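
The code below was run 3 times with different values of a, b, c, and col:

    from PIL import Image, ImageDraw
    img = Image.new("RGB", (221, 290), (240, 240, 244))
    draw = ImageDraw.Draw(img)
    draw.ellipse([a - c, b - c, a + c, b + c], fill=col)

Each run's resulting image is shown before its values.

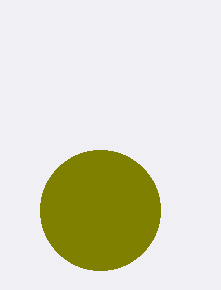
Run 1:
a = 100; b = 210; c = 60; col = 'olive'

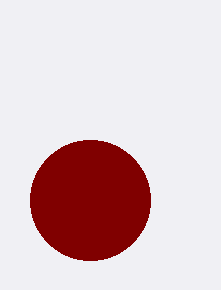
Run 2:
a = 90; b = 200; c = 60; col = 'maroon'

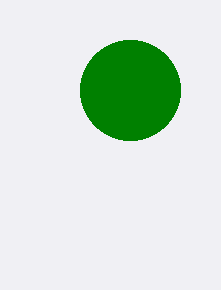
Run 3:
a = 130, b = 90, c = 50, col = 'green'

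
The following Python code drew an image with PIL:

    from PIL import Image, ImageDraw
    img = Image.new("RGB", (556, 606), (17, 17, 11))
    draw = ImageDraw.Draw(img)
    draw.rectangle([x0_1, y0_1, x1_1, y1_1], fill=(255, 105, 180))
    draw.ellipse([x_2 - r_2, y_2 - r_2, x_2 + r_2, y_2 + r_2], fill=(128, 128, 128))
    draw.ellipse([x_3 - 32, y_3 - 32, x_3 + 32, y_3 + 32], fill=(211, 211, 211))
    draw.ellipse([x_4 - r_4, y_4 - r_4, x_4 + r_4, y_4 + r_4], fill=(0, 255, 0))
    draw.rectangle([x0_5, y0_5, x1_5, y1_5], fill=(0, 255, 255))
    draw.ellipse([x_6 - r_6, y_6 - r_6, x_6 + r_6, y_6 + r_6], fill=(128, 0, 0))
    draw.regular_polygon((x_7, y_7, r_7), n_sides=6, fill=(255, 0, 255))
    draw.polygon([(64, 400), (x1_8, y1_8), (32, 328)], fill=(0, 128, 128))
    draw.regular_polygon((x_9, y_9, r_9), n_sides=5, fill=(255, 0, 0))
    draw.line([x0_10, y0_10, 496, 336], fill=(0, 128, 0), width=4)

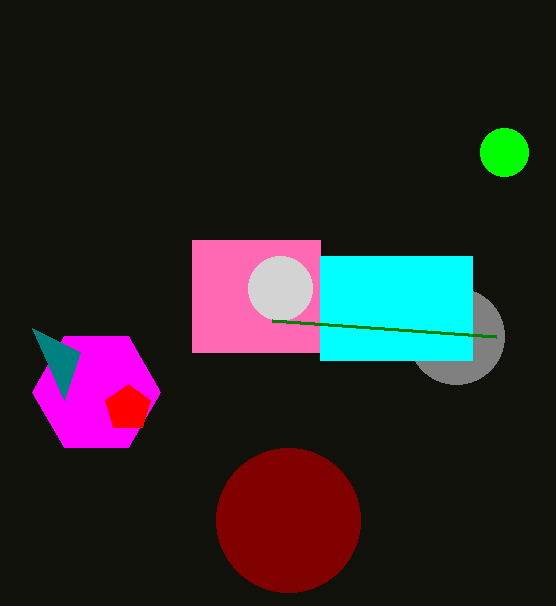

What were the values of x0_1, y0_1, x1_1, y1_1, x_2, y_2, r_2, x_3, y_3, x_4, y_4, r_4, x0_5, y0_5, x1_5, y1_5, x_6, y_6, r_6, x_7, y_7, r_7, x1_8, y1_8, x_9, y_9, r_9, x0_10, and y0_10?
x0_1 = 192, y0_1 = 240, x1_1 = 320, y1_1 = 352, x_2 = 456, y_2 = 336, r_2 = 48, x_3 = 280, y_3 = 288, x_4 = 504, y_4 = 152, r_4 = 24, x0_5 = 320, y0_5 = 256, x1_5 = 472, y1_5 = 360, x_6 = 288, y_6 = 520, r_6 = 72, x_7 = 96, y_7 = 392, r_7 = 64, x1_8 = 80, y1_8 = 352, x_9 = 128, y_9 = 408, r_9 = 24, x0_10 = 272, y0_10 = 320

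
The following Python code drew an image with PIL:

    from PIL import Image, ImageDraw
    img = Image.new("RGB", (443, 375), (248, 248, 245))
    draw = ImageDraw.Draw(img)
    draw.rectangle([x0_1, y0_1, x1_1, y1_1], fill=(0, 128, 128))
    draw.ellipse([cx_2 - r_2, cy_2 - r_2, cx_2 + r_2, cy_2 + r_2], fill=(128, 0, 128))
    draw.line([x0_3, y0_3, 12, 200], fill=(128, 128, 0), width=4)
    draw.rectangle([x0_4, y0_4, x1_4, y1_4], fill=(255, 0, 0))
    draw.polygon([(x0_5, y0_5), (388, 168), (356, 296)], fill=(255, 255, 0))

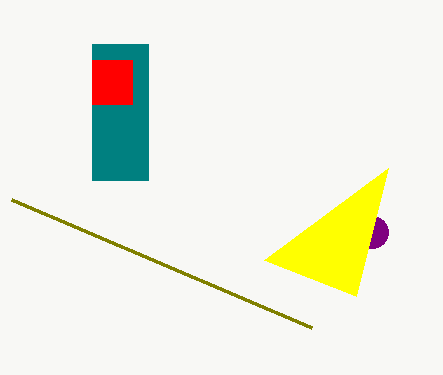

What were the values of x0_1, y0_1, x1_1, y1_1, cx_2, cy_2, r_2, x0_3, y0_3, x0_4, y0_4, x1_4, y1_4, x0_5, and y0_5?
x0_1 = 92; y0_1 = 44; x1_1 = 148; y1_1 = 180; cx_2 = 372; cy_2 = 232; r_2 = 16; x0_3 = 312; y0_3 = 328; x0_4 = 92; y0_4 = 60; x1_4 = 132; y1_4 = 104; x0_5 = 264; y0_5 = 260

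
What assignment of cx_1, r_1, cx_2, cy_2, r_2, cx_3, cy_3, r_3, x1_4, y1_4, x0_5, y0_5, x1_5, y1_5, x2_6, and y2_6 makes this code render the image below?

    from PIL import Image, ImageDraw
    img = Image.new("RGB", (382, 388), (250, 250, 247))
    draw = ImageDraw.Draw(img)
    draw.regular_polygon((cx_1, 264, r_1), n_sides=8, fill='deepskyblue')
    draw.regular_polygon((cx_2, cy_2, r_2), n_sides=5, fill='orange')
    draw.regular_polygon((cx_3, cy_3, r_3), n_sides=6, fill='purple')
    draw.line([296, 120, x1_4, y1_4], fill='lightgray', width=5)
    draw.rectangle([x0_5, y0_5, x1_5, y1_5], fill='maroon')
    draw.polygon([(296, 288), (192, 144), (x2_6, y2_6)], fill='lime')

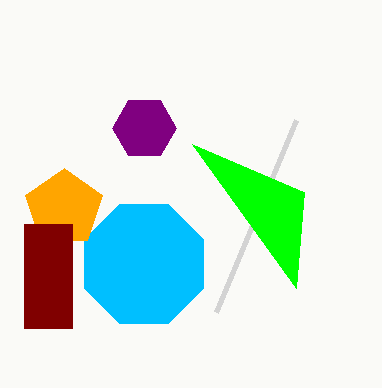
cx_1 = 144
r_1 = 64
cx_2 = 64
cy_2 = 208
r_2 = 40
cx_3 = 144
cy_3 = 128
r_3 = 32
x1_4 = 216
y1_4 = 312
x0_5 = 24
y0_5 = 224
x1_5 = 72
y1_5 = 328
x2_6 = 304
y2_6 = 192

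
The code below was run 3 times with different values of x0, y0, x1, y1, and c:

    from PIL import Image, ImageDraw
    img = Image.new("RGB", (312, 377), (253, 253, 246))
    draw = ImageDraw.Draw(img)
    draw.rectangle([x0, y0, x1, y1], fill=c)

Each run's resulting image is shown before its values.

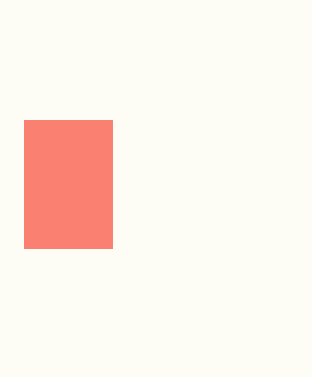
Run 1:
x0 = 24
y0 = 120
x1 = 112
y1 = 248
c = 'salmon'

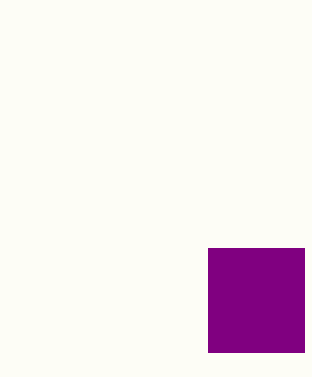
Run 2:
x0 = 208, y0 = 248, x1 = 304, y1 = 352, c = 'purple'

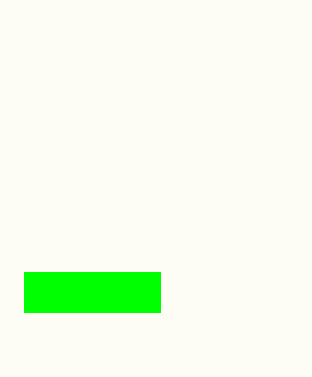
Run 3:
x0 = 24; y0 = 272; x1 = 160; y1 = 312; c = 'lime'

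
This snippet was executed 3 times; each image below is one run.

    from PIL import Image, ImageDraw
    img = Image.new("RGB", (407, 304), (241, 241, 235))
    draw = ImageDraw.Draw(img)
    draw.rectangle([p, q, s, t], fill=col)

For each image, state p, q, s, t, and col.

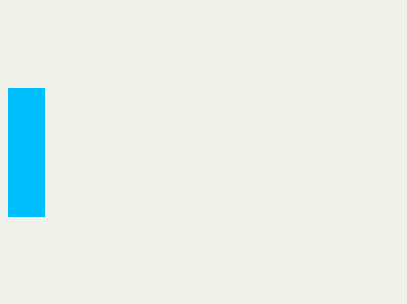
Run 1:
p = 8
q = 88
s = 44
t = 216
col = 'deepskyblue'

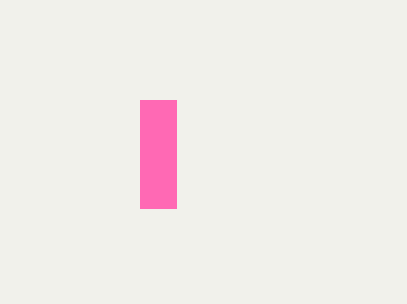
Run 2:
p = 140; q = 100; s = 176; t = 208; col = 'hotpink'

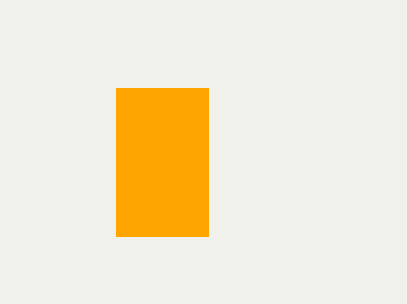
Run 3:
p = 116
q = 88
s = 208
t = 236
col = 'orange'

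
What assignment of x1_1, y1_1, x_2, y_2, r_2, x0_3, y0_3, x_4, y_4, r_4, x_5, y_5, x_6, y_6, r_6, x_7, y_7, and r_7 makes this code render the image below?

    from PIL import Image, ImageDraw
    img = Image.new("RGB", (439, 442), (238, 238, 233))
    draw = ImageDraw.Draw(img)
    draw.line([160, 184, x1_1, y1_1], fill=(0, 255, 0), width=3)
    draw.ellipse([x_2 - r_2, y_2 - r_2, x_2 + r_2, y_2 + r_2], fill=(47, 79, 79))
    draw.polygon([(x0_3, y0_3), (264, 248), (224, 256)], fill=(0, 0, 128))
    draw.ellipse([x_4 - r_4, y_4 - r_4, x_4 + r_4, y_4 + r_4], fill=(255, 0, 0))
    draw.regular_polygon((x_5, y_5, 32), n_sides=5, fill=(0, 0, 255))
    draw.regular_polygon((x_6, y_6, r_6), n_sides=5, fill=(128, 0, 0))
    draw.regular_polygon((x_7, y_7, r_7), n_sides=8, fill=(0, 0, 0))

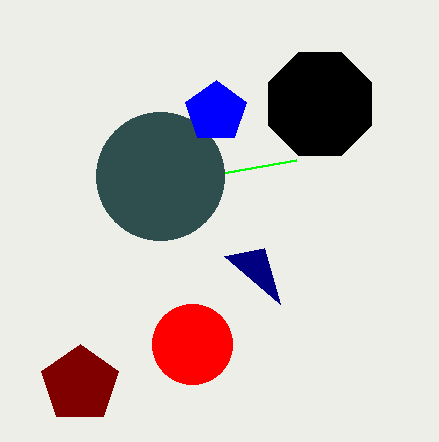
x1_1 = 296, y1_1 = 160, x_2 = 160, y_2 = 176, r_2 = 64, x0_3 = 280, y0_3 = 304, x_4 = 192, y_4 = 344, r_4 = 40, x_5 = 216, y_5 = 112, x_6 = 80, y_6 = 384, r_6 = 40, x_7 = 320, y_7 = 104, r_7 = 56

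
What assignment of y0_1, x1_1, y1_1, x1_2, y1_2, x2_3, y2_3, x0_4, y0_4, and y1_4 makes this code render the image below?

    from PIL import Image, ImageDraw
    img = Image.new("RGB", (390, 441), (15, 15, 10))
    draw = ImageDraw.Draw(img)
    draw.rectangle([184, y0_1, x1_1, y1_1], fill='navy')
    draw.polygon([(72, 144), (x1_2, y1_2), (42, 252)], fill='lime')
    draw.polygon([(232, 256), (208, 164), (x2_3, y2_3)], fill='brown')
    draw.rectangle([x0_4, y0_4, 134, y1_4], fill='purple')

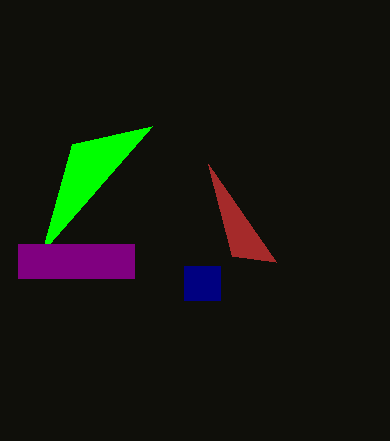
y0_1 = 266
x1_1 = 220
y1_1 = 300
x1_2 = 152
y1_2 = 126
x2_3 = 276
y2_3 = 262
x0_4 = 18
y0_4 = 244
y1_4 = 278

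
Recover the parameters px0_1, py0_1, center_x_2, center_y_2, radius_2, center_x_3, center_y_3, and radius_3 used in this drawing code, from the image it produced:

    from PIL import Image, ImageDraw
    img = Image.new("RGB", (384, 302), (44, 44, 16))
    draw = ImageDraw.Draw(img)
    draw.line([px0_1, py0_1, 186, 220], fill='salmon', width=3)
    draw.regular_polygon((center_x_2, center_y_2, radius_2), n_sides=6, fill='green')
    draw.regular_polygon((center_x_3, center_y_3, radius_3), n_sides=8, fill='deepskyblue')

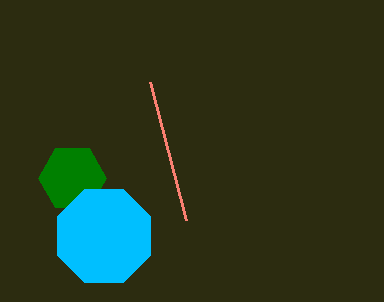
px0_1 = 150, py0_1 = 82, center_x_2 = 72, center_y_2 = 178, radius_2 = 34, center_x_3 = 104, center_y_3 = 236, radius_3 = 50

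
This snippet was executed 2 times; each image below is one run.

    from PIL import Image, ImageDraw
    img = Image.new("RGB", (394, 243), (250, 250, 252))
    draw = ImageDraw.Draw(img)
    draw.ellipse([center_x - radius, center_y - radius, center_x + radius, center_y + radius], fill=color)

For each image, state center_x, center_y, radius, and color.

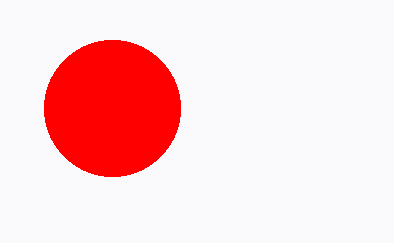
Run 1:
center_x = 112, center_y = 108, radius = 68, color = 'red'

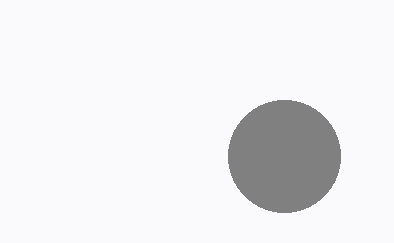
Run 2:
center_x = 284; center_y = 156; radius = 56; color = 'gray'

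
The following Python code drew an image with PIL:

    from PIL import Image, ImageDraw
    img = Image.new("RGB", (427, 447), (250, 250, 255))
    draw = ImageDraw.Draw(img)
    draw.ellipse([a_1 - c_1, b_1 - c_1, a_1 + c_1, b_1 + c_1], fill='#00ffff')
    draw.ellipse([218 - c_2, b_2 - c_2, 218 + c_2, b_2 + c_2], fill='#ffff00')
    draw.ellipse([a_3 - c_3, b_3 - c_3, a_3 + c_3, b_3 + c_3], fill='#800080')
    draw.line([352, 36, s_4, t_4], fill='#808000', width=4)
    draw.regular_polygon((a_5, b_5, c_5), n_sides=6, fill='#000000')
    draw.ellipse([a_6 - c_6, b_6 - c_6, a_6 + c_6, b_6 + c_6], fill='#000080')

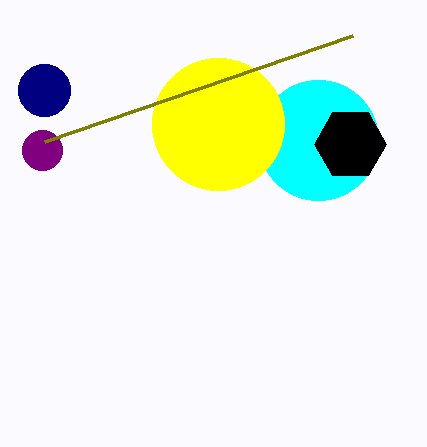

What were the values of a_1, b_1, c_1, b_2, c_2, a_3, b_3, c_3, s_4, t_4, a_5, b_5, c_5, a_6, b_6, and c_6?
a_1 = 318, b_1 = 140, c_1 = 60, b_2 = 124, c_2 = 66, a_3 = 42, b_3 = 150, c_3 = 20, s_4 = 44, t_4 = 142, a_5 = 350, b_5 = 144, c_5 = 36, a_6 = 44, b_6 = 90, c_6 = 26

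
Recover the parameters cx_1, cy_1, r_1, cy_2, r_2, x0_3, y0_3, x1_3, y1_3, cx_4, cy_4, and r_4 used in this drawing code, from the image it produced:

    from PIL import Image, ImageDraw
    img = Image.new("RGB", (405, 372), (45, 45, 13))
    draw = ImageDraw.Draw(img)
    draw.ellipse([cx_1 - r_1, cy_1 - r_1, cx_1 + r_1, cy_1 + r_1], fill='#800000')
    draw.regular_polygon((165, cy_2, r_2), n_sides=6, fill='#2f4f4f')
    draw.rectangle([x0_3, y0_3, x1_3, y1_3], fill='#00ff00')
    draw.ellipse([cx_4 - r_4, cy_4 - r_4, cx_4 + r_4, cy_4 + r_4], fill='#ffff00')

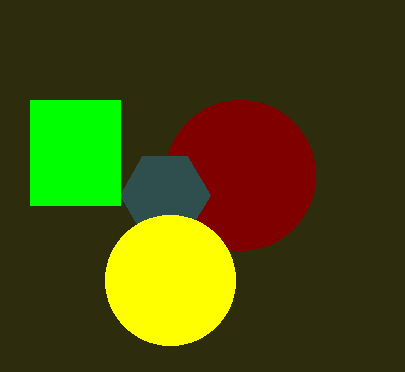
cx_1 = 240
cy_1 = 175
r_1 = 75
cy_2 = 195
r_2 = 45
x0_3 = 30
y0_3 = 100
x1_3 = 120
y1_3 = 205
cx_4 = 170
cy_4 = 280
r_4 = 65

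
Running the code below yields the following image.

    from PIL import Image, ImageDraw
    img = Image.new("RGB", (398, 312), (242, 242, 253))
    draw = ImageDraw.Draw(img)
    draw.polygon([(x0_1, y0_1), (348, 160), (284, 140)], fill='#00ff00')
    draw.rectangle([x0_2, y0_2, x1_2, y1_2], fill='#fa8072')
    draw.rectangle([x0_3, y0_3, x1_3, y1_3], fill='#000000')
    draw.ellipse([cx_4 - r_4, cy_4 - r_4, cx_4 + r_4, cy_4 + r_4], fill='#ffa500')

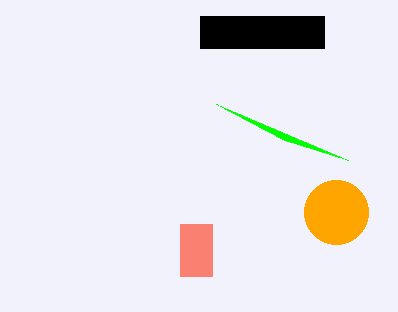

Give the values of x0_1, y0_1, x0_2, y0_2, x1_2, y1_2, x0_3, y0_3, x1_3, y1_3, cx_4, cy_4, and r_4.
x0_1 = 216, y0_1 = 104, x0_2 = 180, y0_2 = 224, x1_2 = 212, y1_2 = 276, x0_3 = 200, y0_3 = 16, x1_3 = 324, y1_3 = 48, cx_4 = 336, cy_4 = 212, r_4 = 32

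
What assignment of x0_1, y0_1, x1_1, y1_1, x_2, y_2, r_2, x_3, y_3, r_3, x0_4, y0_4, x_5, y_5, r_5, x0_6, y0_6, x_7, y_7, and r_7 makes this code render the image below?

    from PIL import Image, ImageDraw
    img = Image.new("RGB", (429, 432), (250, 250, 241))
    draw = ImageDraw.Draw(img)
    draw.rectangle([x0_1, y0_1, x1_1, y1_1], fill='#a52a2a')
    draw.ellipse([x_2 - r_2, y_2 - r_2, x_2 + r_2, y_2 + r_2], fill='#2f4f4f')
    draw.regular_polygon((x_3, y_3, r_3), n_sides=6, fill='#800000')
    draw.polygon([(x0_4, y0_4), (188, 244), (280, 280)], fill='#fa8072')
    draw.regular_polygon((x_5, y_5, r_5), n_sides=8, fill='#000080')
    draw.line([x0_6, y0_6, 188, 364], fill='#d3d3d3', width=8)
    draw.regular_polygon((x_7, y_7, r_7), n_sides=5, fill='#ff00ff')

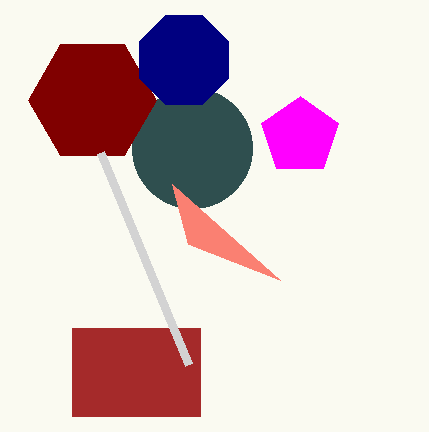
x0_1 = 72, y0_1 = 328, x1_1 = 200, y1_1 = 416, x_2 = 192, y_2 = 148, r_2 = 60, x_3 = 92, y_3 = 100, r_3 = 64, x0_4 = 172, y0_4 = 184, x_5 = 184, y_5 = 60, r_5 = 48, x0_6 = 100, y0_6 = 152, x_7 = 300, y_7 = 136, r_7 = 40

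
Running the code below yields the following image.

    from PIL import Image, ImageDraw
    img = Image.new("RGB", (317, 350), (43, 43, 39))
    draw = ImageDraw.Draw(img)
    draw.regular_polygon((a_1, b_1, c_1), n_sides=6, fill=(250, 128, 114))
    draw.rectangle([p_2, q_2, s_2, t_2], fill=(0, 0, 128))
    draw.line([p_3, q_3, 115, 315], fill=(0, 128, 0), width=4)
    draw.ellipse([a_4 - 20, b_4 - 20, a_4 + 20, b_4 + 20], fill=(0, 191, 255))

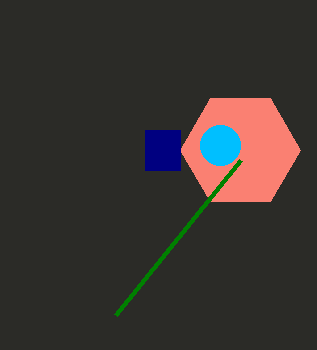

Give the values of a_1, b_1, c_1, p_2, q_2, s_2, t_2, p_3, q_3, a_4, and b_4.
a_1 = 240
b_1 = 150
c_1 = 60
p_2 = 145
q_2 = 130
s_2 = 180
t_2 = 170
p_3 = 240
q_3 = 160
a_4 = 220
b_4 = 145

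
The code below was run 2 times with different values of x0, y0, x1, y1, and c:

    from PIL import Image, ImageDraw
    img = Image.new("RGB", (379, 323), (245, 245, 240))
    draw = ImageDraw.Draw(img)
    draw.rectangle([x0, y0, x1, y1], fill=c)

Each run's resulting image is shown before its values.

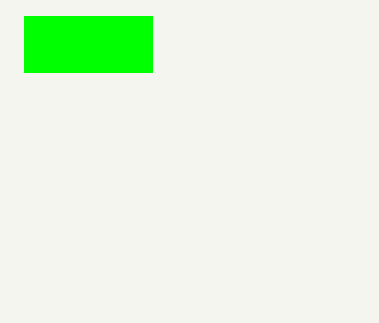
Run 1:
x0 = 24, y0 = 16, x1 = 152, y1 = 72, c = 'lime'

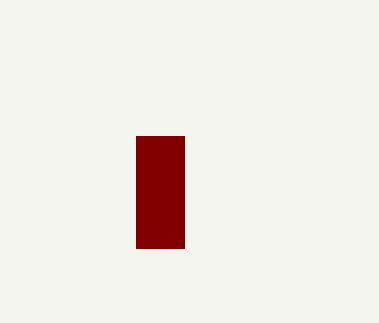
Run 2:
x0 = 136, y0 = 136, x1 = 184, y1 = 248, c = 'maroon'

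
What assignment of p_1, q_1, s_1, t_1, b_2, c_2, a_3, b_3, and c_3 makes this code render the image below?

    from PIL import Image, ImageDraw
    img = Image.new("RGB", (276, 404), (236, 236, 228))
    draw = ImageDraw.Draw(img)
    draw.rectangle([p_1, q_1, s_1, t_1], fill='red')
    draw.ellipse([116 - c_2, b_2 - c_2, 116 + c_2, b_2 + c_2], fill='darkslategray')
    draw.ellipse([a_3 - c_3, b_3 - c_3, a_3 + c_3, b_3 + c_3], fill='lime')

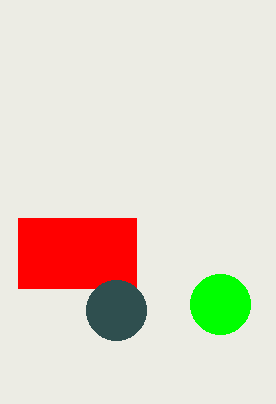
p_1 = 18, q_1 = 218, s_1 = 136, t_1 = 288, b_2 = 310, c_2 = 30, a_3 = 220, b_3 = 304, c_3 = 30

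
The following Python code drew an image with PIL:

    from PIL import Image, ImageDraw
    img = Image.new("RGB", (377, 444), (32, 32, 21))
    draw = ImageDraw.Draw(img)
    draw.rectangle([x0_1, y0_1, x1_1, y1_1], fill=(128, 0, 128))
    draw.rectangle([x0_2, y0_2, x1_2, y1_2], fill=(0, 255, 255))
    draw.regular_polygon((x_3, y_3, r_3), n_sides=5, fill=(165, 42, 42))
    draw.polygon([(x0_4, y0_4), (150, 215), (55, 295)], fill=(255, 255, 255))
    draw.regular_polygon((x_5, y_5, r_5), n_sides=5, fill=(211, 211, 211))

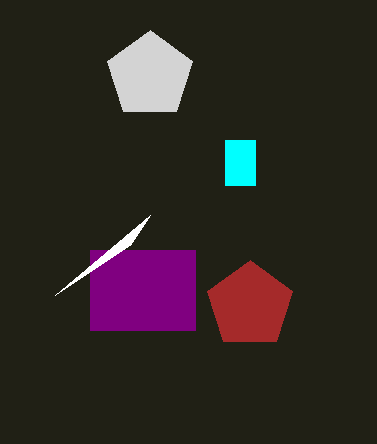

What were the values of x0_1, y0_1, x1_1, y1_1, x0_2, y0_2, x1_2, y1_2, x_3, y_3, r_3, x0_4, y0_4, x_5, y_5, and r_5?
x0_1 = 90
y0_1 = 250
x1_1 = 195
y1_1 = 330
x0_2 = 225
y0_2 = 140
x1_2 = 255
y1_2 = 185
x_3 = 250
y_3 = 305
r_3 = 45
x0_4 = 130
y0_4 = 245
x_5 = 150
y_5 = 75
r_5 = 45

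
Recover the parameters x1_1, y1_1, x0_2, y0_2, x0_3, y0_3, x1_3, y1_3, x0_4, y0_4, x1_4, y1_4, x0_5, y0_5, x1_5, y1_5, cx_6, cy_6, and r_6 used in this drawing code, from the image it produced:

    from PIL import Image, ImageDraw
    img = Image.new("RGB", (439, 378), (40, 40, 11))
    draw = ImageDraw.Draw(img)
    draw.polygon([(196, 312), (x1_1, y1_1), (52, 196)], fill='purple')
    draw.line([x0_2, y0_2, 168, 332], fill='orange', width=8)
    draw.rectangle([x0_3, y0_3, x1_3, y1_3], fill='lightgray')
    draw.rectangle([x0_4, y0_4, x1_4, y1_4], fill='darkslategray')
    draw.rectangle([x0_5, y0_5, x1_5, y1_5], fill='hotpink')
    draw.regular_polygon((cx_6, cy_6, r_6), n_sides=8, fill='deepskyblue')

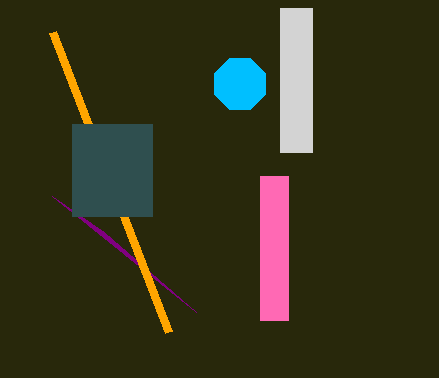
x1_1 = 104, y1_1 = 232, x0_2 = 52, y0_2 = 32, x0_3 = 280, y0_3 = 8, x1_3 = 312, y1_3 = 152, x0_4 = 72, y0_4 = 124, x1_4 = 152, y1_4 = 216, x0_5 = 260, y0_5 = 176, x1_5 = 288, y1_5 = 320, cx_6 = 240, cy_6 = 84, r_6 = 28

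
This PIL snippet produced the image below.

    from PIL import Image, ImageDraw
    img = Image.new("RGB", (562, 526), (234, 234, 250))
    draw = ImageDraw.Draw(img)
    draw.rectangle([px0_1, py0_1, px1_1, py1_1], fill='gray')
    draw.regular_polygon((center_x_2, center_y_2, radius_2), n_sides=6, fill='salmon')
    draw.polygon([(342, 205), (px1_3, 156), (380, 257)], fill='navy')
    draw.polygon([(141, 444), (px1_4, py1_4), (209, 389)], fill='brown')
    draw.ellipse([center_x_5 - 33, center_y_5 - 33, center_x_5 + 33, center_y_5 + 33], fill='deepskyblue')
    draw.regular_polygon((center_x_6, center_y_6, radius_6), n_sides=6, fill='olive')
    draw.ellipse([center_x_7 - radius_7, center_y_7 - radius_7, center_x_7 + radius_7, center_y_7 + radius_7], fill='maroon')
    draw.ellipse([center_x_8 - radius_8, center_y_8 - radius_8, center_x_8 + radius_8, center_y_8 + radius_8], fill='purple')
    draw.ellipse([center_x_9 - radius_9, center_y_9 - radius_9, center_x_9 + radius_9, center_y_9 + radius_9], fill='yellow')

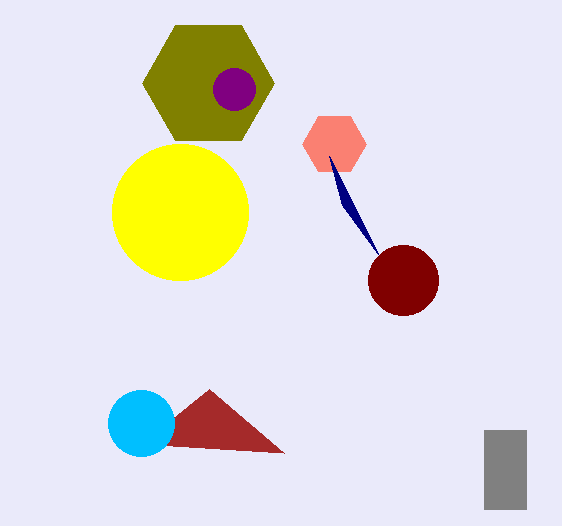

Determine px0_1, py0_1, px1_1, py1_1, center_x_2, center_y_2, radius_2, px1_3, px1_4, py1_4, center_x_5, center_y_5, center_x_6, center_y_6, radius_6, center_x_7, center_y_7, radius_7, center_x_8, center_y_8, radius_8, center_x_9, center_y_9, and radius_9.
px0_1 = 484, py0_1 = 430, px1_1 = 526, py1_1 = 509, center_x_2 = 334, center_y_2 = 144, radius_2 = 32, px1_3 = 329, px1_4 = 284, py1_4 = 453, center_x_5 = 141, center_y_5 = 423, center_x_6 = 208, center_y_6 = 83, radius_6 = 66, center_x_7 = 403, center_y_7 = 280, radius_7 = 35, center_x_8 = 234, center_y_8 = 89, radius_8 = 21, center_x_9 = 180, center_y_9 = 212, radius_9 = 68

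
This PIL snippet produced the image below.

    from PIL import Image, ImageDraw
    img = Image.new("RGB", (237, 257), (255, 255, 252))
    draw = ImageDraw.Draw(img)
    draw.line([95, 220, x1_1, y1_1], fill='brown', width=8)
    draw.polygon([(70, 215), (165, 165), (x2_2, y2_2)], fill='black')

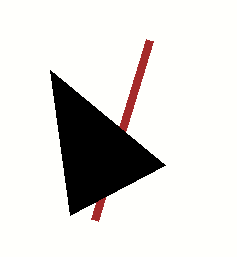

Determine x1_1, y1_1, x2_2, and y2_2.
x1_1 = 150, y1_1 = 40, x2_2 = 50, y2_2 = 70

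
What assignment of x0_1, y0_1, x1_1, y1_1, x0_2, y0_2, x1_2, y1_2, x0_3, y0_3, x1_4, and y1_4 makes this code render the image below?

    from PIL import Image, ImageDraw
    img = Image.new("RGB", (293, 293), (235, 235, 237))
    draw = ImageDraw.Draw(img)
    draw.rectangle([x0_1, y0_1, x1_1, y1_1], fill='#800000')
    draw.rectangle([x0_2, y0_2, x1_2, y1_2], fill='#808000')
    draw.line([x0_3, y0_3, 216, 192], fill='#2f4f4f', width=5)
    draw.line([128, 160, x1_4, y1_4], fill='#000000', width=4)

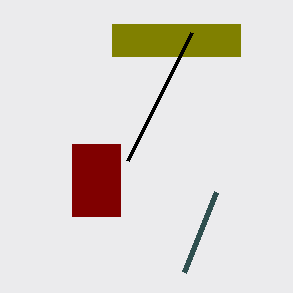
x0_1 = 72; y0_1 = 144; x1_1 = 120; y1_1 = 216; x0_2 = 112; y0_2 = 24; x1_2 = 240; y1_2 = 56; x0_3 = 184; y0_3 = 272; x1_4 = 192; y1_4 = 32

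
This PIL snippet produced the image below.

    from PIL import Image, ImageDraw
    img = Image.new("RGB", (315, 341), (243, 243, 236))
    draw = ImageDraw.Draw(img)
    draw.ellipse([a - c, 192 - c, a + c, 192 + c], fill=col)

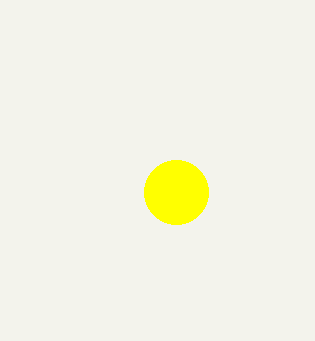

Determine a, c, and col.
a = 176
c = 32
col = 'yellow'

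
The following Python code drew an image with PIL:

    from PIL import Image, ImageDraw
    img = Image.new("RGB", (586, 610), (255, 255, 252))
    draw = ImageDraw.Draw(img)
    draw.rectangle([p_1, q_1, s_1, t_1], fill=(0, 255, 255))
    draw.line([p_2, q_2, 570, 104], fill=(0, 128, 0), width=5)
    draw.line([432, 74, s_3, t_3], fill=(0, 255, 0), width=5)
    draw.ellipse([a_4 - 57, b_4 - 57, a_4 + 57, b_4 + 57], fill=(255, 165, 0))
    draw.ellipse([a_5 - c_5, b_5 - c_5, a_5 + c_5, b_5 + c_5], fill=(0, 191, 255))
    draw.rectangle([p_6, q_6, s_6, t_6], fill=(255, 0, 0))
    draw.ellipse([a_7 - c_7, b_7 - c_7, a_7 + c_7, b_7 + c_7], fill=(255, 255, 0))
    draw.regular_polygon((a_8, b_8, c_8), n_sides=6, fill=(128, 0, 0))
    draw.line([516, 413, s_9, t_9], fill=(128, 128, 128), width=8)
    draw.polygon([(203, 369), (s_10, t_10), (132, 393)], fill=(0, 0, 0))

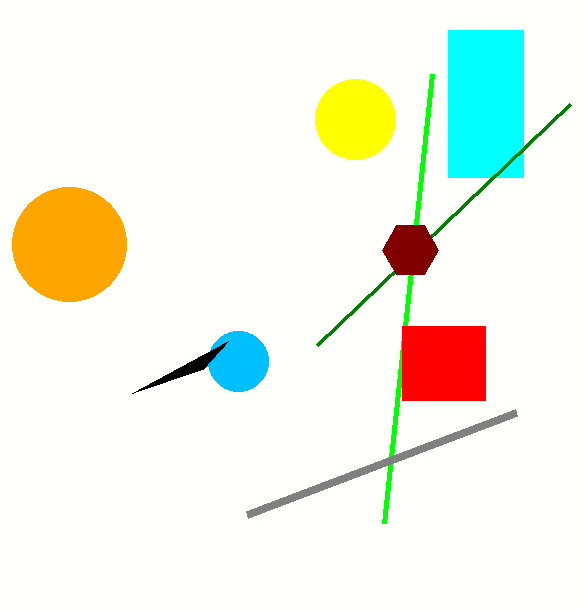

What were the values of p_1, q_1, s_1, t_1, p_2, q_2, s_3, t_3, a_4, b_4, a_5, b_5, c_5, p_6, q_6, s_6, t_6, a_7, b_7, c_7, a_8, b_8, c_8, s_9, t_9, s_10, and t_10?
p_1 = 448, q_1 = 30, s_1 = 523, t_1 = 177, p_2 = 317, q_2 = 345, s_3 = 384, t_3 = 523, a_4 = 69, b_4 = 244, a_5 = 238, b_5 = 361, c_5 = 30, p_6 = 402, q_6 = 326, s_6 = 485, t_6 = 400, a_7 = 355, b_7 = 119, c_7 = 40, a_8 = 410, b_8 = 250, c_8 = 28, s_9 = 247, t_9 = 515, s_10 = 228, t_10 = 341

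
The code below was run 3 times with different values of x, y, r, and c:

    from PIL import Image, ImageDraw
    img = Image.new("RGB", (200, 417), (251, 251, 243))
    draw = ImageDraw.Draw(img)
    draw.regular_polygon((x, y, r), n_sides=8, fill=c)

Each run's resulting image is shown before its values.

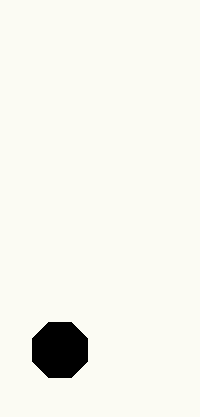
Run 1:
x = 60
y = 350
r = 30
c = 'black'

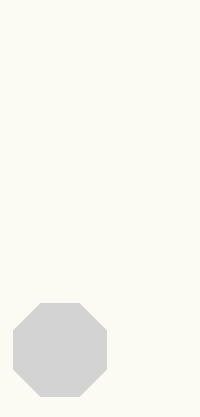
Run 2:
x = 60, y = 350, r = 50, c = 'lightgray'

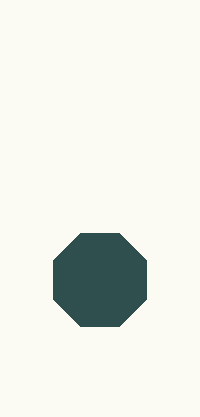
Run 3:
x = 100, y = 280, r = 50, c = 'darkslategray'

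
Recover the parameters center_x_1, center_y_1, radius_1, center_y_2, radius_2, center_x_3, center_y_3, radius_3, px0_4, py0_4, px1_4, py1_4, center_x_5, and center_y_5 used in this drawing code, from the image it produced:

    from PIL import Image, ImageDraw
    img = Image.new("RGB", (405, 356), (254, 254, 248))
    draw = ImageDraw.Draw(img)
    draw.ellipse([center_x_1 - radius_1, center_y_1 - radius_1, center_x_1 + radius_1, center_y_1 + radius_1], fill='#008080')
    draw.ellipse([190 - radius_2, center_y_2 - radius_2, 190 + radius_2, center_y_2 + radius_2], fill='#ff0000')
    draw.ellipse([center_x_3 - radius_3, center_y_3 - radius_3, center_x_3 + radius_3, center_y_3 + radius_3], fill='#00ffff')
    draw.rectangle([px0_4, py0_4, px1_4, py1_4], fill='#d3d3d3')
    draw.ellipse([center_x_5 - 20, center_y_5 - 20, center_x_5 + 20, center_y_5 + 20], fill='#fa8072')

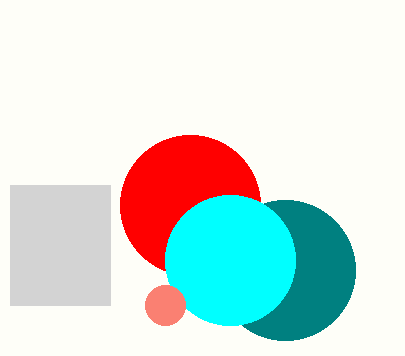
center_x_1 = 285
center_y_1 = 270
radius_1 = 70
center_y_2 = 205
radius_2 = 70
center_x_3 = 230
center_y_3 = 260
radius_3 = 65
px0_4 = 10
py0_4 = 185
px1_4 = 110
py1_4 = 305
center_x_5 = 165
center_y_5 = 305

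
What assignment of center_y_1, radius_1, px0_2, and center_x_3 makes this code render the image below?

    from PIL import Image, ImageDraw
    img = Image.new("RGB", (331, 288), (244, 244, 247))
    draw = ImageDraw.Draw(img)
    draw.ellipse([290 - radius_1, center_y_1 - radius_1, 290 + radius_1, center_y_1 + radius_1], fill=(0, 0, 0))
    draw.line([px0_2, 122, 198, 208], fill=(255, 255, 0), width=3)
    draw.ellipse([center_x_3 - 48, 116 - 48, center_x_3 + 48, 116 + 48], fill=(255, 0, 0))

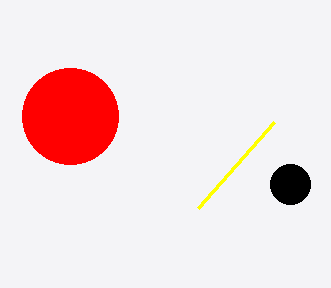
center_y_1 = 184
radius_1 = 20
px0_2 = 274
center_x_3 = 70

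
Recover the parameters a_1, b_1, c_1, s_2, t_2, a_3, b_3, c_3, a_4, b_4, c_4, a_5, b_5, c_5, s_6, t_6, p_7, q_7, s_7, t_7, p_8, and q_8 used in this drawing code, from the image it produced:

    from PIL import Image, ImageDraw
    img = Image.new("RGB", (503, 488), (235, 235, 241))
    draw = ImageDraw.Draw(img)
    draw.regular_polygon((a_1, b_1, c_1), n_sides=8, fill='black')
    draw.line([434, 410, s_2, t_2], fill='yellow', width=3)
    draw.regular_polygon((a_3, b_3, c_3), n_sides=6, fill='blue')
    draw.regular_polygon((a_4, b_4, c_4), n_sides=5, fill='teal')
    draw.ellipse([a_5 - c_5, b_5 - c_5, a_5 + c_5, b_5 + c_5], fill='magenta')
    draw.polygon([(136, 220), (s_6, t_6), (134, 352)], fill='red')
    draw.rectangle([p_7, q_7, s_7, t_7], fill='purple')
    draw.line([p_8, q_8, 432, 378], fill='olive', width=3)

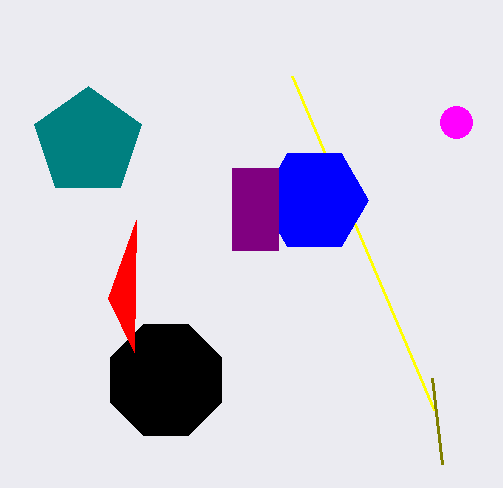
a_1 = 166, b_1 = 380, c_1 = 60, s_2 = 292, t_2 = 76, a_3 = 314, b_3 = 200, c_3 = 54, a_4 = 88, b_4 = 142, c_4 = 56, a_5 = 456, b_5 = 122, c_5 = 16, s_6 = 108, t_6 = 298, p_7 = 232, q_7 = 168, s_7 = 278, t_7 = 250, p_8 = 442, q_8 = 464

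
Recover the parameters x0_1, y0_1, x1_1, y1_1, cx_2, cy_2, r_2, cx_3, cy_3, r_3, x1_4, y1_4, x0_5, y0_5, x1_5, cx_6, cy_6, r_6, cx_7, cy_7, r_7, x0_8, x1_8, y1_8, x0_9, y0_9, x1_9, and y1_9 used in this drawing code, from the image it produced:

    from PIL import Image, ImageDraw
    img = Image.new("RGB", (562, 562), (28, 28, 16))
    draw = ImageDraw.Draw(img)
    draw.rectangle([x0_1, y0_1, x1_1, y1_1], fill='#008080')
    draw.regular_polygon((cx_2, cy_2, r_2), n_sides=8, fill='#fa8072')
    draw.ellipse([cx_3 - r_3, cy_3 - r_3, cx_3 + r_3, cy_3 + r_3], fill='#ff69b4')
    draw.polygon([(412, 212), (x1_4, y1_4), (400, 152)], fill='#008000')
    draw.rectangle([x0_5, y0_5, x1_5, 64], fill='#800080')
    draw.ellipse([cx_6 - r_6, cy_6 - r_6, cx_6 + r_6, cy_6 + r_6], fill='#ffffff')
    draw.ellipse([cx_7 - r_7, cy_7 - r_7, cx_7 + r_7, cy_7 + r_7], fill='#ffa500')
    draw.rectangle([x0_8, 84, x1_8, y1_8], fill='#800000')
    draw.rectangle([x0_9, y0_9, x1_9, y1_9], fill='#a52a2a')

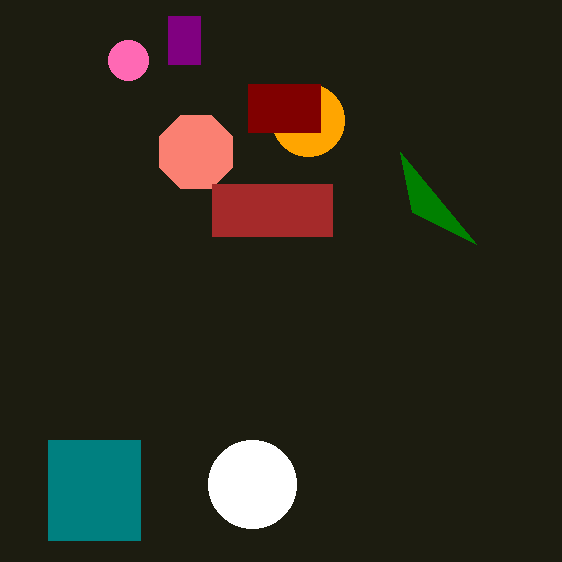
x0_1 = 48; y0_1 = 440; x1_1 = 140; y1_1 = 540; cx_2 = 196; cy_2 = 152; r_2 = 40; cx_3 = 128; cy_3 = 60; r_3 = 20; x1_4 = 476; y1_4 = 244; x0_5 = 168; y0_5 = 16; x1_5 = 200; cx_6 = 252; cy_6 = 484; r_6 = 44; cx_7 = 308; cy_7 = 120; r_7 = 36; x0_8 = 248; x1_8 = 320; y1_8 = 132; x0_9 = 212; y0_9 = 184; x1_9 = 332; y1_9 = 236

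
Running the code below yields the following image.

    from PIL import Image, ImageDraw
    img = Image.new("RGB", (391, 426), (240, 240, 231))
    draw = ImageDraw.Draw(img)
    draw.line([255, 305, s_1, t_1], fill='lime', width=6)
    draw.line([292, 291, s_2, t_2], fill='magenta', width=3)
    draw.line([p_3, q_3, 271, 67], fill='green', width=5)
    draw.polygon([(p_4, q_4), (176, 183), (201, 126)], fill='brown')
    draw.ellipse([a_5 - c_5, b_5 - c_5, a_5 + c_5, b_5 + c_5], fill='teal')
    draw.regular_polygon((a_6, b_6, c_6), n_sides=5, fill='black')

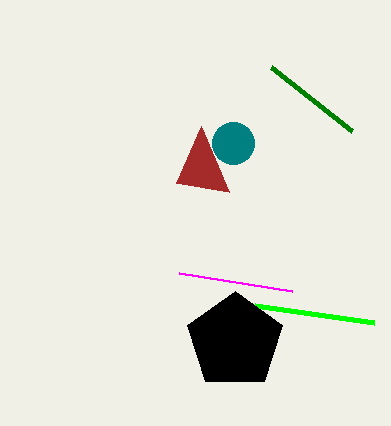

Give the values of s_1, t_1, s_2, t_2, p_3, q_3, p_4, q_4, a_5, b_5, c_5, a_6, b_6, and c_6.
s_1 = 374
t_1 = 322
s_2 = 179
t_2 = 273
p_3 = 352
q_3 = 131
p_4 = 229
q_4 = 192
a_5 = 233
b_5 = 143
c_5 = 21
a_6 = 235
b_6 = 341
c_6 = 50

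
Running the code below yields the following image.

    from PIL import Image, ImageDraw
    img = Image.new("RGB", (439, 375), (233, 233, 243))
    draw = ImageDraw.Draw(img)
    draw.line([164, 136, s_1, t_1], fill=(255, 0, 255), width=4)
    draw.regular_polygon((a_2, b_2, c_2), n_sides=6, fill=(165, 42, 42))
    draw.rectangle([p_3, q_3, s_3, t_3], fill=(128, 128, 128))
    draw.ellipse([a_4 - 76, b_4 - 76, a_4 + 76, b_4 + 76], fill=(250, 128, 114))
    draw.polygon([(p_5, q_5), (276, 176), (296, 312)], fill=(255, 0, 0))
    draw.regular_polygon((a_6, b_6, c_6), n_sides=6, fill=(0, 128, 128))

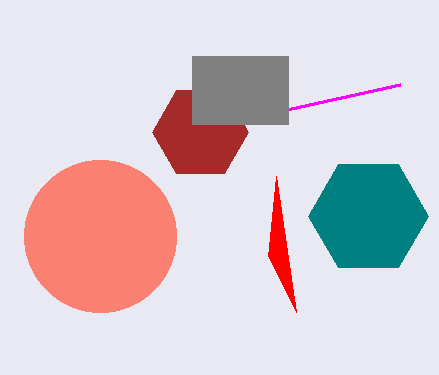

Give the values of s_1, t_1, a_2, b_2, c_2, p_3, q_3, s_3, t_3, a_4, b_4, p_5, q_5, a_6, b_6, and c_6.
s_1 = 400, t_1 = 84, a_2 = 200, b_2 = 132, c_2 = 48, p_3 = 192, q_3 = 56, s_3 = 288, t_3 = 124, a_4 = 100, b_4 = 236, p_5 = 268, q_5 = 256, a_6 = 368, b_6 = 216, c_6 = 60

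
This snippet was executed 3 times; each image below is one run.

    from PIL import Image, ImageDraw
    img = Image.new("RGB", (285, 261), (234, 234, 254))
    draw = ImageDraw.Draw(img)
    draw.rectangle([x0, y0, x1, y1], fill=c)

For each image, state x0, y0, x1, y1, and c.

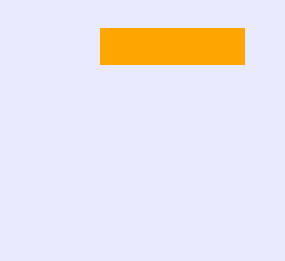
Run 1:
x0 = 100
y0 = 28
x1 = 244
y1 = 64
c = 'orange'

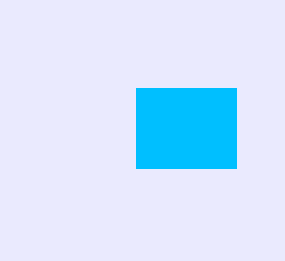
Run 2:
x0 = 136
y0 = 88
x1 = 236
y1 = 168
c = 'deepskyblue'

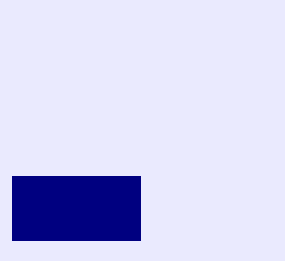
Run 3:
x0 = 12; y0 = 176; x1 = 140; y1 = 240; c = 'navy'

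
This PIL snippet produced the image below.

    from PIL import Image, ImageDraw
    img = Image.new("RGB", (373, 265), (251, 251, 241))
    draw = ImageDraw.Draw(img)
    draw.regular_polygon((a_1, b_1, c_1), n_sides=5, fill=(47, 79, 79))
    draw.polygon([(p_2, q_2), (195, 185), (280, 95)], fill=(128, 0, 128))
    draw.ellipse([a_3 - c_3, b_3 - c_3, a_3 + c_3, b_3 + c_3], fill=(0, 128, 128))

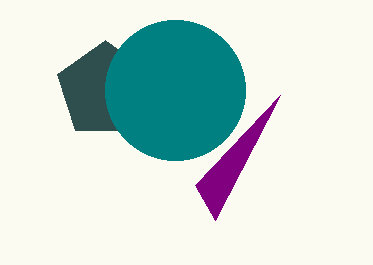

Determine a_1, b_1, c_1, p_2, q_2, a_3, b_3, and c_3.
a_1 = 105, b_1 = 90, c_1 = 50, p_2 = 215, q_2 = 220, a_3 = 175, b_3 = 90, c_3 = 70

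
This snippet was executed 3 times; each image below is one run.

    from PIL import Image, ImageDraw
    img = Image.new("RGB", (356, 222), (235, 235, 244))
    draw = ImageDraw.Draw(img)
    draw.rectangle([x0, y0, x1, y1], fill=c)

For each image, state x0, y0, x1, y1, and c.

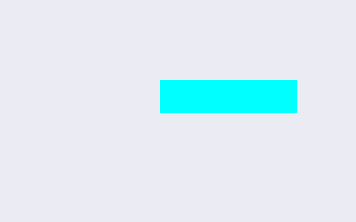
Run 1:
x0 = 160
y0 = 80
x1 = 296
y1 = 112
c = 'cyan'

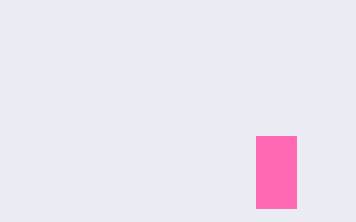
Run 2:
x0 = 256; y0 = 136; x1 = 296; y1 = 208; c = 'hotpink'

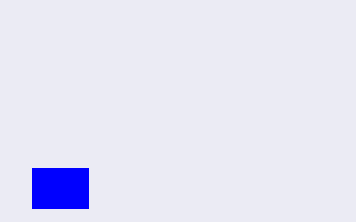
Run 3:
x0 = 32
y0 = 168
x1 = 88
y1 = 208
c = 'blue'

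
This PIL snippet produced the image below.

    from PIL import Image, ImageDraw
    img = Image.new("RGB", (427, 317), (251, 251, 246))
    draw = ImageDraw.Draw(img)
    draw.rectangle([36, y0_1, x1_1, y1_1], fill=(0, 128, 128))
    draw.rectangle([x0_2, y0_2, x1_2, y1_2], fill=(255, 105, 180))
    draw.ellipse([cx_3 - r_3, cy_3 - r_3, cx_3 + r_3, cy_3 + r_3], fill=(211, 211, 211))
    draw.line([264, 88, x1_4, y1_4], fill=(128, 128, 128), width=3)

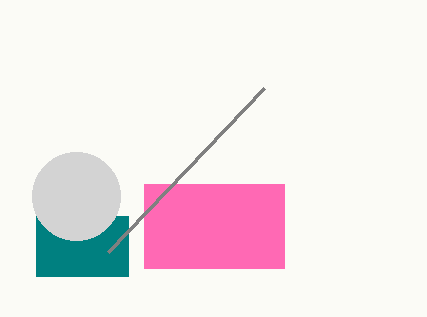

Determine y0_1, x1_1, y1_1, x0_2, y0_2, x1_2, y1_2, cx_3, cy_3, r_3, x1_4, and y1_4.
y0_1 = 216, x1_1 = 128, y1_1 = 276, x0_2 = 144, y0_2 = 184, x1_2 = 284, y1_2 = 268, cx_3 = 76, cy_3 = 196, r_3 = 44, x1_4 = 108, y1_4 = 252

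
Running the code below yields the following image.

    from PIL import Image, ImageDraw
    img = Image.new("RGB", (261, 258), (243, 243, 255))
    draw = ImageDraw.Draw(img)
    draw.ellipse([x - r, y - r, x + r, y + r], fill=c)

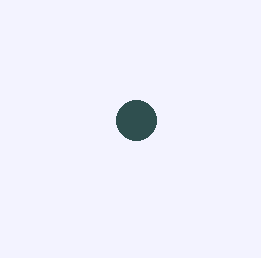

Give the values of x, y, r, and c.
x = 136, y = 120, r = 20, c = 'darkslategray'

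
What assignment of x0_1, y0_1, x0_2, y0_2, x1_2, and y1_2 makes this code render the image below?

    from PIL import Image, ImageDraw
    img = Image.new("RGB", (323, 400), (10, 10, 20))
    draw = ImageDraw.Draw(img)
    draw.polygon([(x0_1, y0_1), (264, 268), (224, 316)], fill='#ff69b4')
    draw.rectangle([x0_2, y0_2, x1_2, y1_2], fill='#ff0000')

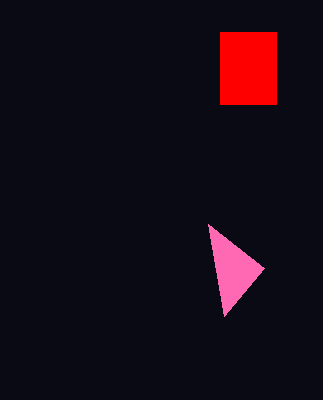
x0_1 = 208, y0_1 = 224, x0_2 = 220, y0_2 = 32, x1_2 = 276, y1_2 = 104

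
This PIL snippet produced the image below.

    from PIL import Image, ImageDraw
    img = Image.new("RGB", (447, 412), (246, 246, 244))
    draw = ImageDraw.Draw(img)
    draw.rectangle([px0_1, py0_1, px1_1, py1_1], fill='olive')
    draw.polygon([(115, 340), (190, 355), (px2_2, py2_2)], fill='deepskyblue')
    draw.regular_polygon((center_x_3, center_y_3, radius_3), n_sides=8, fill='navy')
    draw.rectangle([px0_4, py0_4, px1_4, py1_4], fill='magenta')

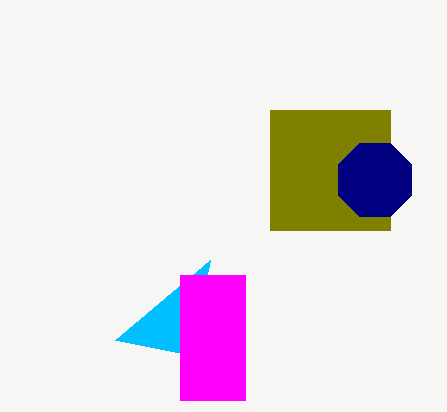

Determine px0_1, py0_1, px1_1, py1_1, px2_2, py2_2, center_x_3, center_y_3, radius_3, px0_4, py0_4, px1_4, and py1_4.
px0_1 = 270
py0_1 = 110
px1_1 = 390
py1_1 = 230
px2_2 = 210
py2_2 = 260
center_x_3 = 375
center_y_3 = 180
radius_3 = 40
px0_4 = 180
py0_4 = 275
px1_4 = 245
py1_4 = 400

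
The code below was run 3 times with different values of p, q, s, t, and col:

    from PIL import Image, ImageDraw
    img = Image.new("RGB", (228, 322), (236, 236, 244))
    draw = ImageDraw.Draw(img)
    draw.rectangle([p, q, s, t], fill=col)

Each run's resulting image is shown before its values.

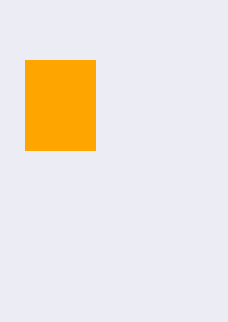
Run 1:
p = 25
q = 60
s = 95
t = 150
col = 'orange'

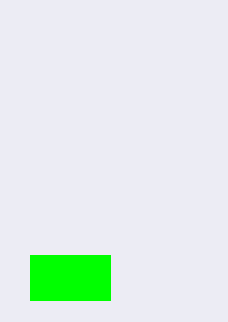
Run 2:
p = 30; q = 255; s = 110; t = 300; col = 'lime'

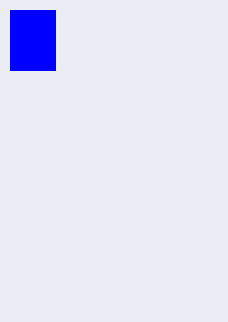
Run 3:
p = 10; q = 10; s = 55; t = 70; col = 'blue'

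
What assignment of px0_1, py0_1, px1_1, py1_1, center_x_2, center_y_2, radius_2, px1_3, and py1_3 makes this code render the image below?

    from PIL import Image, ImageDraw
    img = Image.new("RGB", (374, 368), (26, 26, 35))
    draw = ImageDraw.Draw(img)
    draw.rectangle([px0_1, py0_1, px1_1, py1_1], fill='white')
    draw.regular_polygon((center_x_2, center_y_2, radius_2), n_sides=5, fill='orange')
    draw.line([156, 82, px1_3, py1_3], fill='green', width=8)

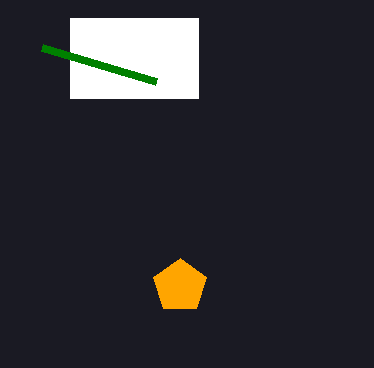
px0_1 = 70
py0_1 = 18
px1_1 = 198
py1_1 = 98
center_x_2 = 180
center_y_2 = 286
radius_2 = 28
px1_3 = 42
py1_3 = 48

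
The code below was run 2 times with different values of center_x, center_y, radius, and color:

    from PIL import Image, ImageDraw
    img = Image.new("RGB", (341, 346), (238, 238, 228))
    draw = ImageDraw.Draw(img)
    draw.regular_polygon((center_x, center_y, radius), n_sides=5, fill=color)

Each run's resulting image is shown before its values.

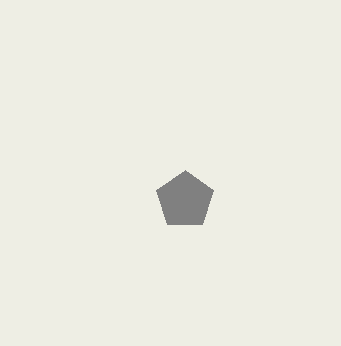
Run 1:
center_x = 185, center_y = 200, radius = 30, color = 'gray'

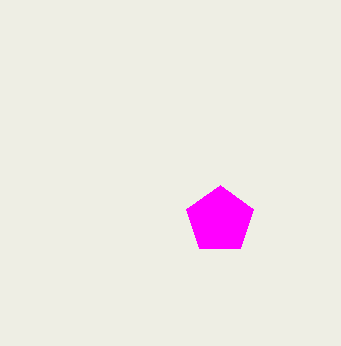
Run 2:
center_x = 220, center_y = 220, radius = 35, color = 'magenta'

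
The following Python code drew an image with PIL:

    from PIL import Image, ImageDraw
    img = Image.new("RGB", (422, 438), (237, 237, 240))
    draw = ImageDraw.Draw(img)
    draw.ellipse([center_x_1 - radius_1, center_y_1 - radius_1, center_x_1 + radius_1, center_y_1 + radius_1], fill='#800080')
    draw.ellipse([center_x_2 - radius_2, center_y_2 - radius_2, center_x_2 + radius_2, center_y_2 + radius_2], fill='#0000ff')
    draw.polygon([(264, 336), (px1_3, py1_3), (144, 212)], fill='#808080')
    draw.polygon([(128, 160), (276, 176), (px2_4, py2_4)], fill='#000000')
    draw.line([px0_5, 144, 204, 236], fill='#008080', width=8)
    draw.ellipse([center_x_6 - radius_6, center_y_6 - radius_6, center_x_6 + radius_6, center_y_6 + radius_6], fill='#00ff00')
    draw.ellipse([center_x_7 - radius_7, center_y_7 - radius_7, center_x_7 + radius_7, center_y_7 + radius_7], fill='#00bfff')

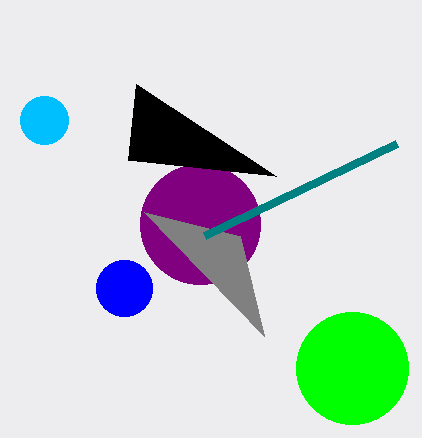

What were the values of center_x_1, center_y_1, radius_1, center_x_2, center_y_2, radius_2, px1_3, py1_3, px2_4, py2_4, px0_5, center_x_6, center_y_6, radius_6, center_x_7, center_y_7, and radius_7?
center_x_1 = 200, center_y_1 = 224, radius_1 = 60, center_x_2 = 124, center_y_2 = 288, radius_2 = 28, px1_3 = 240, py1_3 = 236, px2_4 = 136, py2_4 = 84, px0_5 = 396, center_x_6 = 352, center_y_6 = 368, radius_6 = 56, center_x_7 = 44, center_y_7 = 120, radius_7 = 24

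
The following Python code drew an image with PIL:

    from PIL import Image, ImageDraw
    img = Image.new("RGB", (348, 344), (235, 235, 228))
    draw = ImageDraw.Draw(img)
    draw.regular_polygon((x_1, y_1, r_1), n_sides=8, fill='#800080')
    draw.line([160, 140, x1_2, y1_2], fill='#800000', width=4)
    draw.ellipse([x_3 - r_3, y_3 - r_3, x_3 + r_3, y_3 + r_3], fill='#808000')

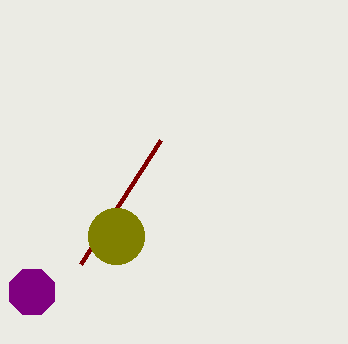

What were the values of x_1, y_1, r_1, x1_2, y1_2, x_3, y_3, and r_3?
x_1 = 32; y_1 = 292; r_1 = 24; x1_2 = 80; y1_2 = 264; x_3 = 116; y_3 = 236; r_3 = 28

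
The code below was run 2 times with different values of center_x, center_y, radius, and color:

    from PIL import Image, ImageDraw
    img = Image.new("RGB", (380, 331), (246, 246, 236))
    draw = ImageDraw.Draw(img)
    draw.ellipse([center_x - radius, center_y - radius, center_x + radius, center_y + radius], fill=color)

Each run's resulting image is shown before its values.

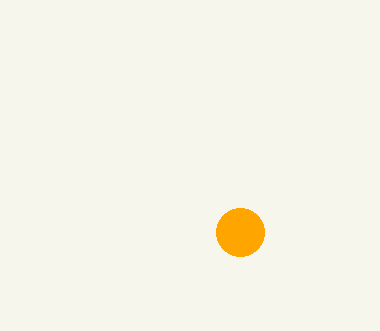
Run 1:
center_x = 240, center_y = 232, radius = 24, color = 'orange'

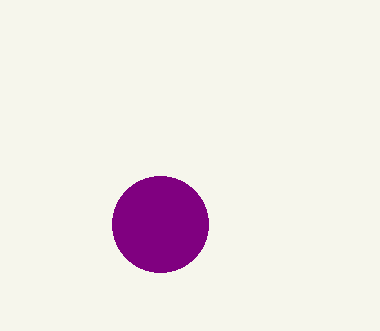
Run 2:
center_x = 160; center_y = 224; radius = 48; color = 'purple'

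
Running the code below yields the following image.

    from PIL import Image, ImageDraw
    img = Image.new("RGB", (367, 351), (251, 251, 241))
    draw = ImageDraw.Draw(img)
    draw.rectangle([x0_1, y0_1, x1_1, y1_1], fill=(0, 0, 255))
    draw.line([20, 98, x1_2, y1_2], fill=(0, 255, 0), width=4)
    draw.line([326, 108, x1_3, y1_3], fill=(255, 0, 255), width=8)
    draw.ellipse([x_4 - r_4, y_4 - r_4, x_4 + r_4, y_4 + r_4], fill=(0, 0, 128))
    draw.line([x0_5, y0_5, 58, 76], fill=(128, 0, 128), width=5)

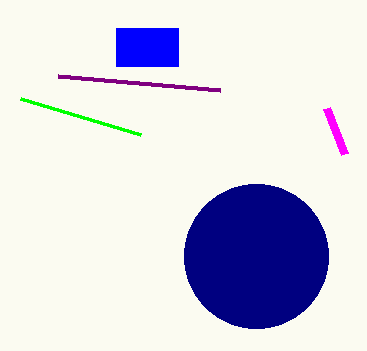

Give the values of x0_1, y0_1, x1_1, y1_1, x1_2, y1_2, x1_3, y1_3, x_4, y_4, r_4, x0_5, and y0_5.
x0_1 = 116; y0_1 = 28; x1_1 = 178; y1_1 = 66; x1_2 = 140; y1_2 = 134; x1_3 = 344; y1_3 = 154; x_4 = 256; y_4 = 256; r_4 = 72; x0_5 = 220; y0_5 = 90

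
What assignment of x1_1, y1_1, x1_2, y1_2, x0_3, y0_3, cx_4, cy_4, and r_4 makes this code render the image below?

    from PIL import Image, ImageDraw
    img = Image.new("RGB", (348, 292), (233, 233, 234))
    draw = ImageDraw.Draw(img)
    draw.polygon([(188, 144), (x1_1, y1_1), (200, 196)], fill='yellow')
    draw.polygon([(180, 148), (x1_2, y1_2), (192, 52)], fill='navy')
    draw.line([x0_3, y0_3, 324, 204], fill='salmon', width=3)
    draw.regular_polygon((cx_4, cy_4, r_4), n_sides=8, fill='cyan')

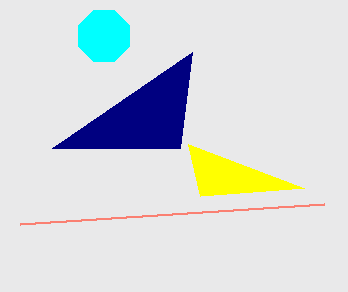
x1_1 = 304
y1_1 = 188
x1_2 = 52
y1_2 = 148
x0_3 = 20
y0_3 = 224
cx_4 = 104
cy_4 = 36
r_4 = 28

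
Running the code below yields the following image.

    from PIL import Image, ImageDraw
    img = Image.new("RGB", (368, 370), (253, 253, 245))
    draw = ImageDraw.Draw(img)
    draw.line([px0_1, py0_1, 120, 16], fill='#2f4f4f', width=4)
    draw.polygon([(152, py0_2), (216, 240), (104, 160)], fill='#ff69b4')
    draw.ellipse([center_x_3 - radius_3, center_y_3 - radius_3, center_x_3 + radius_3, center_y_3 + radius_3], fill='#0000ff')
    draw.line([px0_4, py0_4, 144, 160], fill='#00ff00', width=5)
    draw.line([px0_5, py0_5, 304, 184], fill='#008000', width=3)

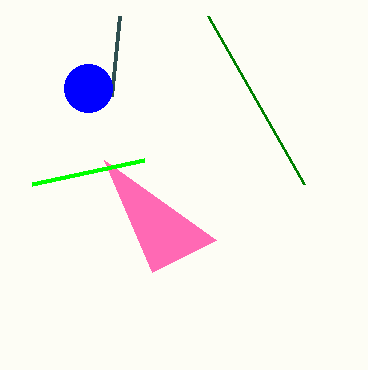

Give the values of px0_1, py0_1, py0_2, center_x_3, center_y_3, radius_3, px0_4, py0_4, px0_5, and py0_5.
px0_1 = 112
py0_1 = 96
py0_2 = 272
center_x_3 = 88
center_y_3 = 88
radius_3 = 24
px0_4 = 32
py0_4 = 184
px0_5 = 208
py0_5 = 16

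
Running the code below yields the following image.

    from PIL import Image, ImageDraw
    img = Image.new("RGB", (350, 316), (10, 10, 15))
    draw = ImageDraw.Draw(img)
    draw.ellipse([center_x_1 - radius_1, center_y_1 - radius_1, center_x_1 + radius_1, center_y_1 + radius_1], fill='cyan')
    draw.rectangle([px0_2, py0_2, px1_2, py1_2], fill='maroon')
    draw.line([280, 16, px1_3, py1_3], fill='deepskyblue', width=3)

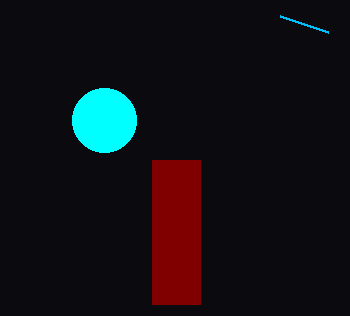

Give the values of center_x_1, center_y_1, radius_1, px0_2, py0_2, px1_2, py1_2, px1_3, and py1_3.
center_x_1 = 104, center_y_1 = 120, radius_1 = 32, px0_2 = 152, py0_2 = 160, px1_2 = 200, py1_2 = 304, px1_3 = 328, py1_3 = 32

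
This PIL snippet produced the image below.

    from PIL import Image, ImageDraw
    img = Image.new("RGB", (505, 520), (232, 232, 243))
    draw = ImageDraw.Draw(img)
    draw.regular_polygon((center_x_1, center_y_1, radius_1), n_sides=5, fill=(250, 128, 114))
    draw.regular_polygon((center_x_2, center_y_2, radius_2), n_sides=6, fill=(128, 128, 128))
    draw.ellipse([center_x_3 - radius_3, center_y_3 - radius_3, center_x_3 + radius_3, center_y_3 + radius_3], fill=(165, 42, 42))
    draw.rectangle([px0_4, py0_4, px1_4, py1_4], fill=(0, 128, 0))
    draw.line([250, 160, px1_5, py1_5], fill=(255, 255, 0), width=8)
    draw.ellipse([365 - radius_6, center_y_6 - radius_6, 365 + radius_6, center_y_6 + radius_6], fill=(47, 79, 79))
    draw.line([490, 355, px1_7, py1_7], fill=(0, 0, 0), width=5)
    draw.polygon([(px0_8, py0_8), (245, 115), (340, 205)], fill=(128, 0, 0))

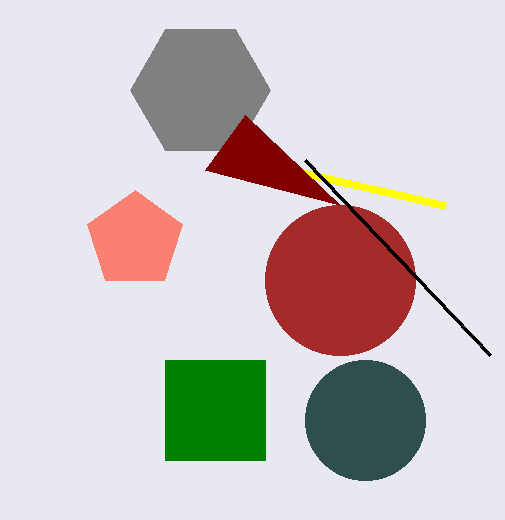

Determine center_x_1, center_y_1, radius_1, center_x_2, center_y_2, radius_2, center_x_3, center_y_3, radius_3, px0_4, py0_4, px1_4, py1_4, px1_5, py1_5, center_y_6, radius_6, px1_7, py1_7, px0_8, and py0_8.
center_x_1 = 135; center_y_1 = 240; radius_1 = 50; center_x_2 = 200; center_y_2 = 90; radius_2 = 70; center_x_3 = 340; center_y_3 = 280; radius_3 = 75; px0_4 = 165; py0_4 = 360; px1_4 = 265; py1_4 = 460; px1_5 = 445; py1_5 = 205; center_y_6 = 420; radius_6 = 60; px1_7 = 305; py1_7 = 160; px0_8 = 205; py0_8 = 170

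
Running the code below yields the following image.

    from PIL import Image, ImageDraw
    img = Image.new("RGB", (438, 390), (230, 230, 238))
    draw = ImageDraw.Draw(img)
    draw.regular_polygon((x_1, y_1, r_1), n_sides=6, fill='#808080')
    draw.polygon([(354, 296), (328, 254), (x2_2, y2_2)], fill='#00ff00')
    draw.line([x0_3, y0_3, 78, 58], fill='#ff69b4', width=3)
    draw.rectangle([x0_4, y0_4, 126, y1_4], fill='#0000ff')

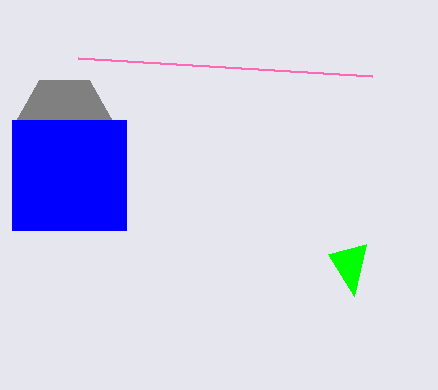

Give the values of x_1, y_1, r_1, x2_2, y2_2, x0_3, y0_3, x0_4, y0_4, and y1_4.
x_1 = 64
y_1 = 124
r_1 = 50
x2_2 = 366
y2_2 = 244
x0_3 = 372
y0_3 = 76
x0_4 = 12
y0_4 = 120
y1_4 = 230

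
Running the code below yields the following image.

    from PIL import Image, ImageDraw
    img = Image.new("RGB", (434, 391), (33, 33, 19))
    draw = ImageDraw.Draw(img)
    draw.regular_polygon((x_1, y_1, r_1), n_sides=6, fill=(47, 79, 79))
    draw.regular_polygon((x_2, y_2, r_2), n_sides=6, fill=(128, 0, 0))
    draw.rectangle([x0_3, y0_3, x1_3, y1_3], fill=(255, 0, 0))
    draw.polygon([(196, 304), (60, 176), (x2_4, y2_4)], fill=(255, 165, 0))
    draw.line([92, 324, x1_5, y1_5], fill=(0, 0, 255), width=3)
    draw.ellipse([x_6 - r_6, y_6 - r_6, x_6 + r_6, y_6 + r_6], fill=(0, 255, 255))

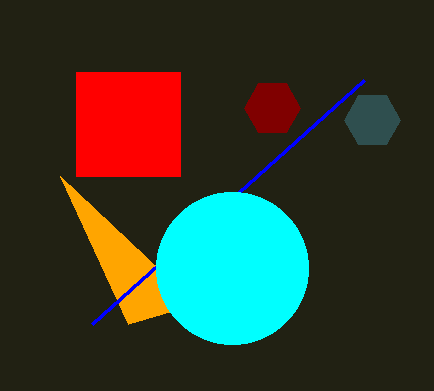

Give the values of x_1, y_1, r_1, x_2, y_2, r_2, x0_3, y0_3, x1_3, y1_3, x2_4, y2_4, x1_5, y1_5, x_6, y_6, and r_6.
x_1 = 372
y_1 = 120
r_1 = 28
x_2 = 272
y_2 = 108
r_2 = 28
x0_3 = 76
y0_3 = 72
x1_3 = 180
y1_3 = 176
x2_4 = 128
y2_4 = 324
x1_5 = 364
y1_5 = 80
x_6 = 232
y_6 = 268
r_6 = 76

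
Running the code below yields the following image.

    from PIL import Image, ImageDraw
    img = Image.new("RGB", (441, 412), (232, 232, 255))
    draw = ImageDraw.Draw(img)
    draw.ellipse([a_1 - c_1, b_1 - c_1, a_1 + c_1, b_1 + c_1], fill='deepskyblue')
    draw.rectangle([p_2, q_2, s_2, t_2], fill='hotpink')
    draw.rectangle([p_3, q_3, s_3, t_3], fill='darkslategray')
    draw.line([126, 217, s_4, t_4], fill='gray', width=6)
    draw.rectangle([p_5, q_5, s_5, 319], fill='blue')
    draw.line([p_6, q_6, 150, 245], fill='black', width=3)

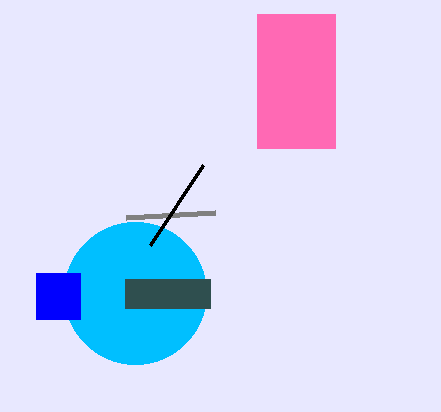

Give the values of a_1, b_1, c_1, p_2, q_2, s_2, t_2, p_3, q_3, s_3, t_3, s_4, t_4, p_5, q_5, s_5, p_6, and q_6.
a_1 = 135; b_1 = 293; c_1 = 71; p_2 = 257; q_2 = 14; s_2 = 335; t_2 = 148; p_3 = 125; q_3 = 279; s_3 = 210; t_3 = 308; s_4 = 215; t_4 = 212; p_5 = 36; q_5 = 273; s_5 = 80; p_6 = 203; q_6 = 165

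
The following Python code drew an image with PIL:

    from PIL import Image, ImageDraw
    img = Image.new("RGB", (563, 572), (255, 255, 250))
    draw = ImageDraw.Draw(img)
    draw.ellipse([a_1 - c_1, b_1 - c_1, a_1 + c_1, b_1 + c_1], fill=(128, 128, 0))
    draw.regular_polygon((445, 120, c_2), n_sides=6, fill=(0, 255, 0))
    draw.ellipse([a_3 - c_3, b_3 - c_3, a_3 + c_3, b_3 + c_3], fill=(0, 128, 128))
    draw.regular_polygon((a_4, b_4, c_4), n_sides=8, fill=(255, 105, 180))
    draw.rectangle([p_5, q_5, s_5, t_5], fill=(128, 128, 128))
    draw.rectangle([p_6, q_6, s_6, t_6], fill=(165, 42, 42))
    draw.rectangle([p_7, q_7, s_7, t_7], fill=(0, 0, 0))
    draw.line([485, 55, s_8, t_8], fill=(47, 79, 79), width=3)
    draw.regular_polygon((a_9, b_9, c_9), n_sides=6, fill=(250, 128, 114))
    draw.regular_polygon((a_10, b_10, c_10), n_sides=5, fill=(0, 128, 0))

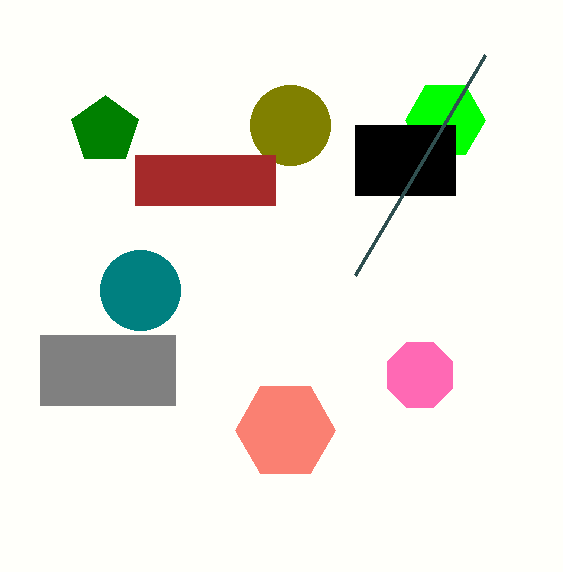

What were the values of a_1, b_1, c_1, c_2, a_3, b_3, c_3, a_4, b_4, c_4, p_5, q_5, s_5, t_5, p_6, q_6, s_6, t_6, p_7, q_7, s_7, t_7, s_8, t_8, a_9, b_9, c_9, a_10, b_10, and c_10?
a_1 = 290
b_1 = 125
c_1 = 40
c_2 = 40
a_3 = 140
b_3 = 290
c_3 = 40
a_4 = 420
b_4 = 375
c_4 = 35
p_5 = 40
q_5 = 335
s_5 = 175
t_5 = 405
p_6 = 135
q_6 = 155
s_6 = 275
t_6 = 205
p_7 = 355
q_7 = 125
s_7 = 455
t_7 = 195
s_8 = 355
t_8 = 275
a_9 = 285
b_9 = 430
c_9 = 50
a_10 = 105
b_10 = 130
c_10 = 35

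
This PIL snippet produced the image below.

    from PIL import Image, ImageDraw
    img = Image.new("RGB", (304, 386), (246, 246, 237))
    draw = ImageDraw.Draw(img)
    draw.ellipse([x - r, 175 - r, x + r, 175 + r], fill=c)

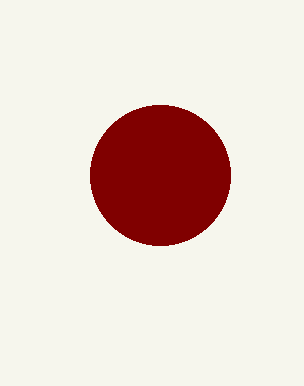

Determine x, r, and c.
x = 160
r = 70
c = 'maroon'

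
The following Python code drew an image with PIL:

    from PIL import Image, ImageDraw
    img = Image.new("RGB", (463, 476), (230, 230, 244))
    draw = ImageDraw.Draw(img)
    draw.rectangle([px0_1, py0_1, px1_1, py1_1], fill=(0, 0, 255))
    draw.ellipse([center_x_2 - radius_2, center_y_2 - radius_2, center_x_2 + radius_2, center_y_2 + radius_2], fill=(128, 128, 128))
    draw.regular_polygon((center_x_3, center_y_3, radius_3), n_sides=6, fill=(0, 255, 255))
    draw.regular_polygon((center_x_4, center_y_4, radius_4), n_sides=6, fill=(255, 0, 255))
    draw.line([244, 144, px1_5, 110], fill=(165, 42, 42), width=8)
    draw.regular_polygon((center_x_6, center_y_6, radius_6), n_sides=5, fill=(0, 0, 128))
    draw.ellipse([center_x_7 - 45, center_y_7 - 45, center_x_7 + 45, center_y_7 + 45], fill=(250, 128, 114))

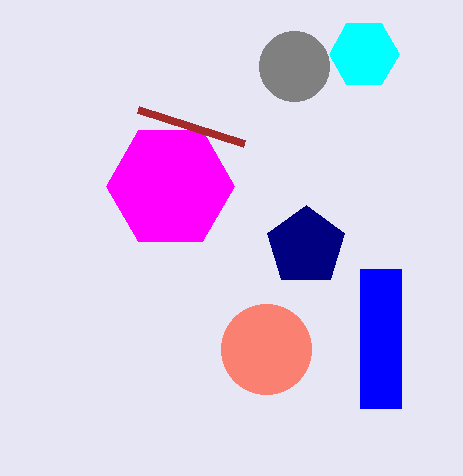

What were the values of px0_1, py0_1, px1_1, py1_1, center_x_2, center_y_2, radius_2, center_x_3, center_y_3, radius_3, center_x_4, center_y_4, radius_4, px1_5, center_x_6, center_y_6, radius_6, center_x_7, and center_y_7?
px0_1 = 360; py0_1 = 269; px1_1 = 401; py1_1 = 408; center_x_2 = 294; center_y_2 = 66; radius_2 = 35; center_x_3 = 364; center_y_3 = 54; radius_3 = 35; center_x_4 = 170; center_y_4 = 186; radius_4 = 64; px1_5 = 138; center_x_6 = 306; center_y_6 = 246; radius_6 = 41; center_x_7 = 266; center_y_7 = 349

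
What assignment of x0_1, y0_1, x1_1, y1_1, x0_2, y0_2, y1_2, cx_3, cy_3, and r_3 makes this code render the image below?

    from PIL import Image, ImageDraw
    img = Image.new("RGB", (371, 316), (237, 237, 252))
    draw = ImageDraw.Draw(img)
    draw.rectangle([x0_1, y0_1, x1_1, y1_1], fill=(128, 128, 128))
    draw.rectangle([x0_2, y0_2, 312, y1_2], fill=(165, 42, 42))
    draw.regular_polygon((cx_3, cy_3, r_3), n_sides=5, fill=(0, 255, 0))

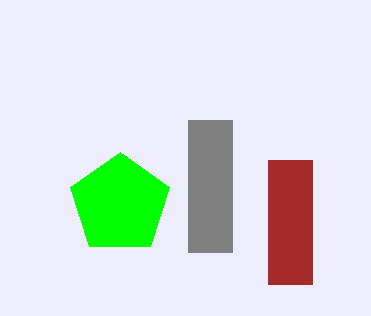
x0_1 = 188; y0_1 = 120; x1_1 = 232; y1_1 = 252; x0_2 = 268; y0_2 = 160; y1_2 = 284; cx_3 = 120; cy_3 = 204; r_3 = 52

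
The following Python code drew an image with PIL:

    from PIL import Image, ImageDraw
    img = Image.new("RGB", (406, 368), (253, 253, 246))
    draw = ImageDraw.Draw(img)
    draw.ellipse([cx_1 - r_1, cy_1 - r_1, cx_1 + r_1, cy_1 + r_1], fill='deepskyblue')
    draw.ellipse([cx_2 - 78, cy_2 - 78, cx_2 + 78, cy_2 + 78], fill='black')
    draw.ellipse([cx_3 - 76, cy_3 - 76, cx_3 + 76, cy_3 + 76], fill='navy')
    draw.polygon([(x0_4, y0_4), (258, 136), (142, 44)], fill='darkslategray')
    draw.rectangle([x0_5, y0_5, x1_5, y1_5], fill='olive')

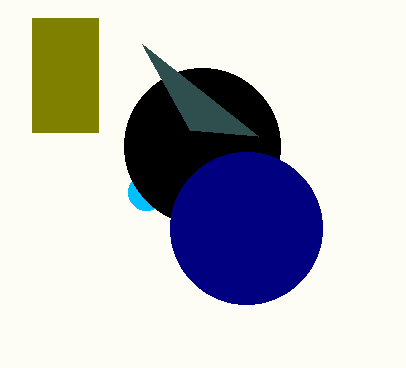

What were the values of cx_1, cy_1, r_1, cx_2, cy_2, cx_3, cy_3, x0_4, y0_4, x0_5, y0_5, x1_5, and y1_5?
cx_1 = 146
cy_1 = 192
r_1 = 18
cx_2 = 202
cy_2 = 146
cx_3 = 246
cy_3 = 228
x0_4 = 190
y0_4 = 130
x0_5 = 32
y0_5 = 18
x1_5 = 98
y1_5 = 132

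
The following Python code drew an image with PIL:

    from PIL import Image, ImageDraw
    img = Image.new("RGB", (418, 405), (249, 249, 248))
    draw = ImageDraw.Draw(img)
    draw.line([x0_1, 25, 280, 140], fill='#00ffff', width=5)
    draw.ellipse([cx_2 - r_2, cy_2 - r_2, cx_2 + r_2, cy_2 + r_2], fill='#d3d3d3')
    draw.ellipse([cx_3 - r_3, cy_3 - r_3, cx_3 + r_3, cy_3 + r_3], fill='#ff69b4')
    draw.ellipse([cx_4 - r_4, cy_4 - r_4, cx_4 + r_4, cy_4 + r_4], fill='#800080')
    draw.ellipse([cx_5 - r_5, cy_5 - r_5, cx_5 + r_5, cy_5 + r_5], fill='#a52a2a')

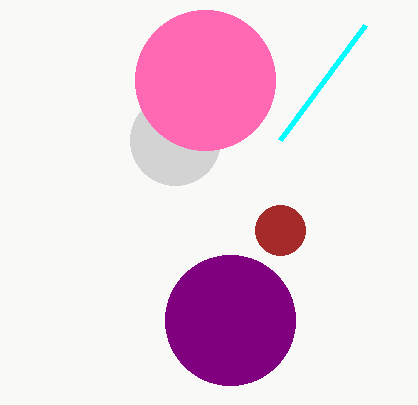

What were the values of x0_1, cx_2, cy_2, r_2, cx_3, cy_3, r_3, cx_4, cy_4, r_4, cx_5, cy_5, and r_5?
x0_1 = 365; cx_2 = 175; cy_2 = 140; r_2 = 45; cx_3 = 205; cy_3 = 80; r_3 = 70; cx_4 = 230; cy_4 = 320; r_4 = 65; cx_5 = 280; cy_5 = 230; r_5 = 25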